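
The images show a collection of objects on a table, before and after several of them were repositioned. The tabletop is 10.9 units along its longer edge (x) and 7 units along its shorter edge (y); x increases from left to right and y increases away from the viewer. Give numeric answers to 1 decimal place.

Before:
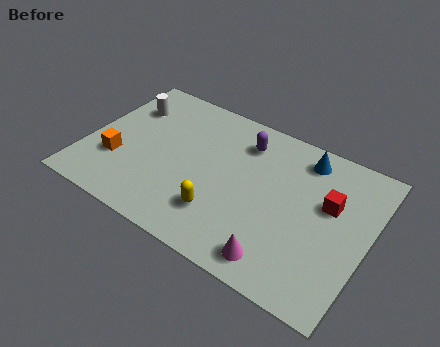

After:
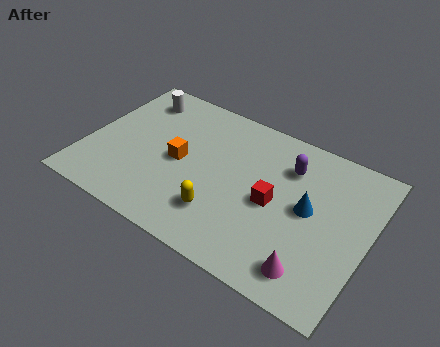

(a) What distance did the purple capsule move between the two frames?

1.8

The purple capsule moved from about (5.8, 5.5) to (7.6, 5.2), a distance of √(1.8² + 0.3²) ≈ 1.8.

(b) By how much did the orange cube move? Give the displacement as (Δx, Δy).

(2.3, 1.1)

From the two frames, the orange cube sits at roughly (1.3, 2.3) before and (3.6, 3.4) after.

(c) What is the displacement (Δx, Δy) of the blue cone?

(0.5, -2.2)

The blue cone was at about (8.1, 5.9) and moved to about (8.6, 3.7).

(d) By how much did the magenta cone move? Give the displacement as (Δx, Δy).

(1.2, 0.2)

The magenta cone started near (7.9, 1.0) and ended near (9.1, 1.2).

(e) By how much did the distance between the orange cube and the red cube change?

-4.5

The distance was about 8.2 in the first image and 3.7 in the second, so they moved 4.5 units closer together.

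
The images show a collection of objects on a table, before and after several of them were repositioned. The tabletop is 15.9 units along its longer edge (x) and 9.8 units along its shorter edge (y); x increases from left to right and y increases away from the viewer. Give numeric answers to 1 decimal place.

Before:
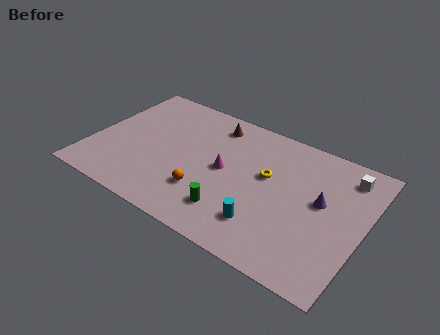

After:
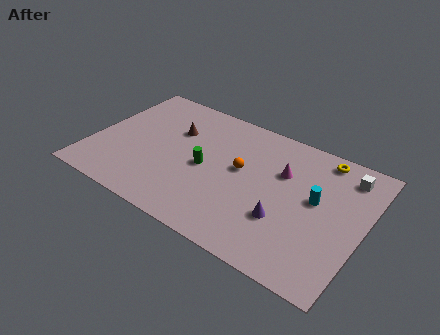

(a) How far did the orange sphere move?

3.2

The orange sphere was near (7.0, 2.8) before and (8.7, 5.5) after, so it travelled √(1.7² + 2.7²) ≈ 3.2 units.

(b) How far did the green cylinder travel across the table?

3.1

The green cylinder was near (8.7, 2.2) before and (6.7, 4.6) after, so it travelled √(2.0² + 2.4²) ≈ 3.1 units.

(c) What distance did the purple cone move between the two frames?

2.9

The purple cone moved from about (13.4, 5.5) to (11.6, 3.2), a distance of √(1.8² + 2.3²) ≈ 2.9.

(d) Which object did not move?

the white cube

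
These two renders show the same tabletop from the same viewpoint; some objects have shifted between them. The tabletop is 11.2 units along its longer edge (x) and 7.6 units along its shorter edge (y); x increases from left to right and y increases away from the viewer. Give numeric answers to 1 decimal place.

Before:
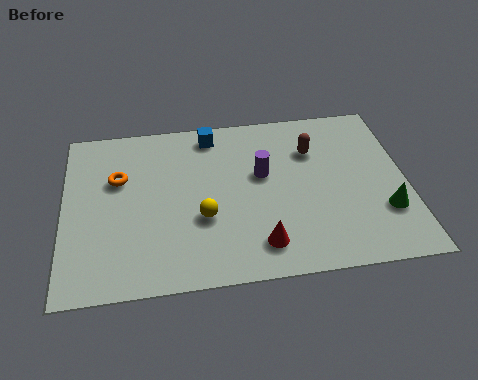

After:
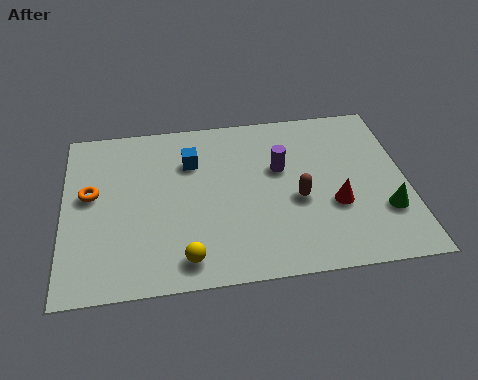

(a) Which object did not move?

the green cone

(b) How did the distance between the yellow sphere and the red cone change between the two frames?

+2.9

The distance was about 2.3 in the first image and 5.2 in the second, so they moved 2.9 units further apart.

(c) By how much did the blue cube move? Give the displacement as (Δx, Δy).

(-0.7, -1.2)

The blue cube started near (4.9, 6.6) and ended near (4.2, 5.4).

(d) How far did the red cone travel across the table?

2.9

From (6.3, 1.4) to (8.8, 2.8), the red cone covered √(2.5² + 1.4²) ≈ 2.9 units.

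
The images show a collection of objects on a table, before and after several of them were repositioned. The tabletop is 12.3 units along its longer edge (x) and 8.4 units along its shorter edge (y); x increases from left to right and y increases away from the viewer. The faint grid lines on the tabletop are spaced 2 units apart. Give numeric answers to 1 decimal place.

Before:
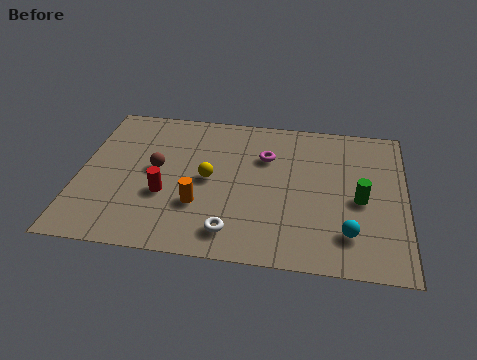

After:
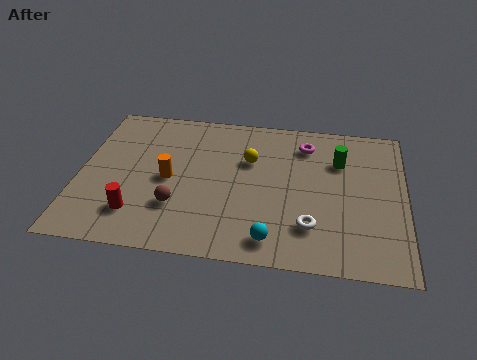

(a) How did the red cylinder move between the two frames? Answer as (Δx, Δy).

(-1.0, -1.2)

The red cylinder started near (3.3, 3.1) and ended near (2.3, 1.9).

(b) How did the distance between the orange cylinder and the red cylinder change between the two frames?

+1.0

They were about 1.4 units apart before and 2.4 after — 1.0 units further apart.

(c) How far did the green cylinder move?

2.2

From (10.6, 3.8) to (9.8, 5.9), the green cylinder covered √(0.8² + 2.1²) ≈ 2.2 units.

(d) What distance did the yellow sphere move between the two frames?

2.0

The yellow sphere moved from about (4.9, 4.2) to (6.4, 5.5), a distance of √(1.5² + 1.3²) ≈ 2.0.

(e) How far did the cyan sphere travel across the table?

2.9

The cyan sphere moved from about (10.2, 1.9) to (7.4, 1.2), a distance of √(2.8² + 0.7²) ≈ 2.9.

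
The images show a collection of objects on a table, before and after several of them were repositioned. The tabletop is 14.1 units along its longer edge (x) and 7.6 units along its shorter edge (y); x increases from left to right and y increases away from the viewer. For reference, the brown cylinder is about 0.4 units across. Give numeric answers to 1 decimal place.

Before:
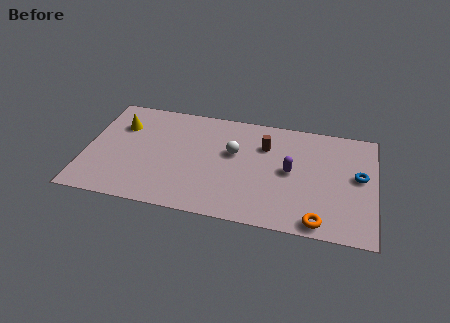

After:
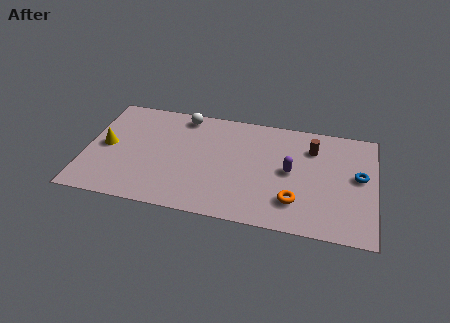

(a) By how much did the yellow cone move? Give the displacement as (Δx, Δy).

(-0.6, -1.6)

The yellow cone was at about (1.6, 5.4) and moved to about (1.0, 3.8).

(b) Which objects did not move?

the blue torus and the purple capsule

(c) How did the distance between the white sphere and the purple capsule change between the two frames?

+3.2

The distance was about 2.9 in the first image and 6.1 in the second, so they moved 3.2 units further apart.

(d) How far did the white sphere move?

3.3

From (7.2, 4.6) to (4.6, 6.7), the white sphere covered √(2.6² + 2.1²) ≈ 3.3 units.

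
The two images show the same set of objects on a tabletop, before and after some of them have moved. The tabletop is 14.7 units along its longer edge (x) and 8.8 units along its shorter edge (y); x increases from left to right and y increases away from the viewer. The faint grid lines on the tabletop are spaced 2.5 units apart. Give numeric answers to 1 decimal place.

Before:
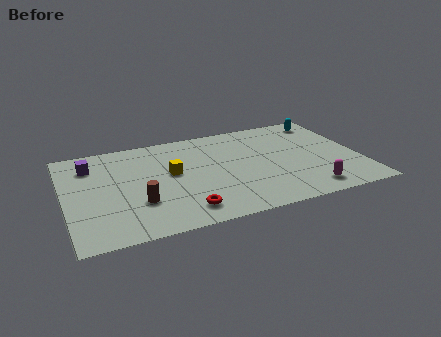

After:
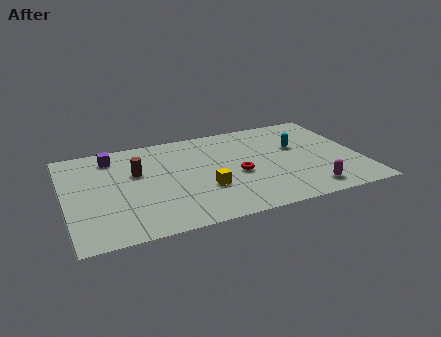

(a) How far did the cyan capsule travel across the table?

2.7

The cyan capsule moved from about (13.4, 7.5) to (11.7, 5.4), a distance of √(1.7² + 2.1²) ≈ 2.7.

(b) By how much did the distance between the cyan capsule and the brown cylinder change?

-2.9

The distance was about 11.0 in the first image and 8.1 in the second, so they moved 2.9 units closer together.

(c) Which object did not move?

the magenta capsule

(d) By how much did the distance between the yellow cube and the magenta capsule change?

-2.1

The distance was about 7.4 in the first image and 5.3 in the second, so they moved 2.1 units closer together.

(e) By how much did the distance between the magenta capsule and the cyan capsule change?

-2.3

Before: roughly 6.4 units apart; after: 4.1. That's 2.3 units closer together.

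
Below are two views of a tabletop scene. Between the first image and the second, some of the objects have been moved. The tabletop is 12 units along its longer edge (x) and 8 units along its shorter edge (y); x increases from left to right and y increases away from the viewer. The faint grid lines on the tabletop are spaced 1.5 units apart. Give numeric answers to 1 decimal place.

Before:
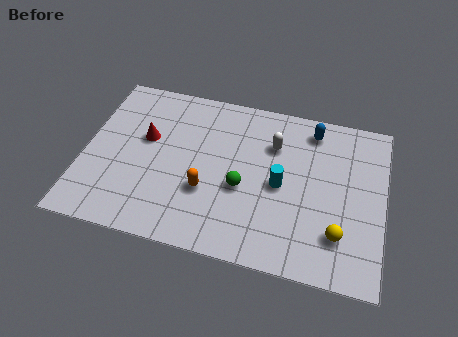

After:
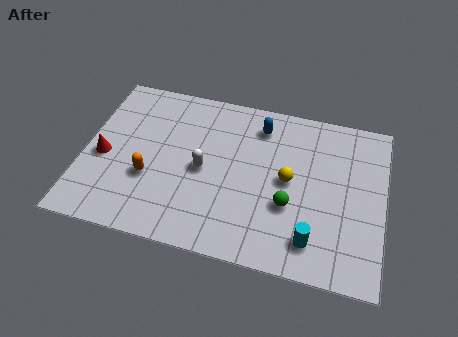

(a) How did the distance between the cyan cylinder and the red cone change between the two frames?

+3.1

Before: roughly 5.6 units apart; after: 8.7. That's 3.1 units further apart.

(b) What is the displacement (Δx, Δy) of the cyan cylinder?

(1.4, -2.3)

The cyan cylinder was at about (7.9, 3.8) and moved to about (9.3, 1.5).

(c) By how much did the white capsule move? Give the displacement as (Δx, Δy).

(-2.7, -1.9)

The white capsule started near (7.5, 5.7) and ended near (4.8, 3.8).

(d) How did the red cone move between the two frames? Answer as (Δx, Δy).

(-1.6, -1.3)

From the two frames, the red cone sits at roughly (2.4, 4.8) before and (0.8, 3.5) after.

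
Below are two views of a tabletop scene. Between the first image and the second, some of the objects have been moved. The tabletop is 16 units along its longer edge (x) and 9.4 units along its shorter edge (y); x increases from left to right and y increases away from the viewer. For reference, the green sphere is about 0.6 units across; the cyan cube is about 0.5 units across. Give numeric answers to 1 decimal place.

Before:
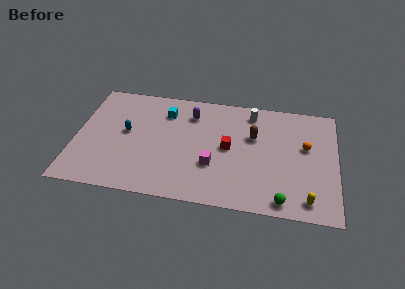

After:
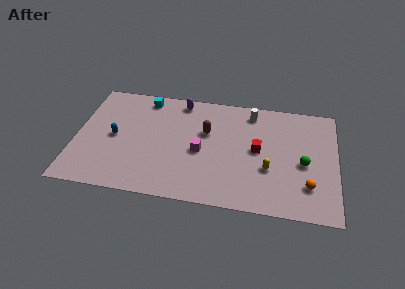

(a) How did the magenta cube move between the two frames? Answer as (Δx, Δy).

(-0.8, 1.0)

The magenta cube was at about (8.5, 3.2) and moved to about (7.7, 4.2).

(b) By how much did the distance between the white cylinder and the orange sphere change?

+2.5

Before: roughly 4.2 units apart; after: 6.7. That's 2.5 units further apart.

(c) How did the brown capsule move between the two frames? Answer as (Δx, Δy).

(-2.9, -0.1)

The brown capsule started near (10.9, 6.0) and ended near (8.0, 5.9).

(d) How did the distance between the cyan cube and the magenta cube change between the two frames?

+0.3

They were about 5.1 units apart before and 5.4 after — 0.3 units further apart.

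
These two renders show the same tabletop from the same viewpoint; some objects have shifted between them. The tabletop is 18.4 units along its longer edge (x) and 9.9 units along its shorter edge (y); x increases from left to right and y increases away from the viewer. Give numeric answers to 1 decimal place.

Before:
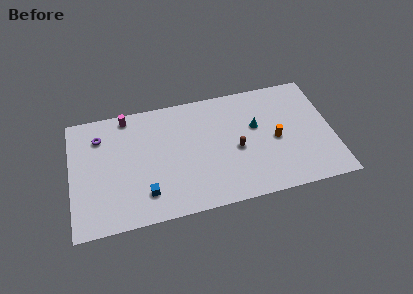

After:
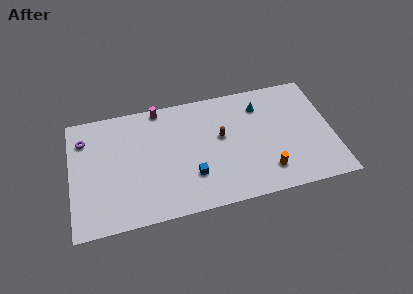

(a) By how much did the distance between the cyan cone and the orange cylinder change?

+3.7

The distance was about 1.9 in the first image and 5.6 in the second, so they moved 3.7 units further apart.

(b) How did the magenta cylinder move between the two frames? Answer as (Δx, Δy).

(2.3, 0.2)

The magenta cylinder was at about (4.1, 8.9) and moved to about (6.4, 9.1).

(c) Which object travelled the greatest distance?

the blue cube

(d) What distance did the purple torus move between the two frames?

1.1

From (2.1, 7.6) to (1.0, 7.6), the purple torus covered √(1.1² + 0.0²) ≈ 1.1 units.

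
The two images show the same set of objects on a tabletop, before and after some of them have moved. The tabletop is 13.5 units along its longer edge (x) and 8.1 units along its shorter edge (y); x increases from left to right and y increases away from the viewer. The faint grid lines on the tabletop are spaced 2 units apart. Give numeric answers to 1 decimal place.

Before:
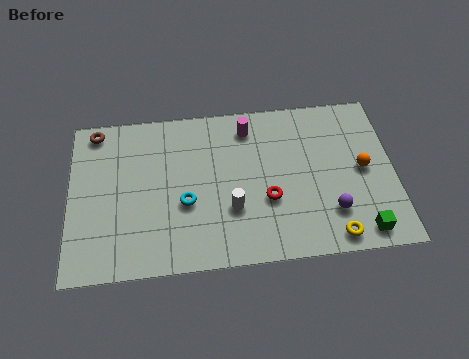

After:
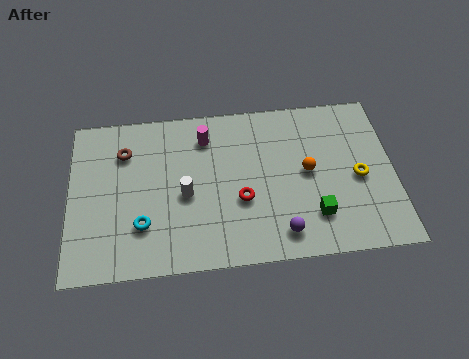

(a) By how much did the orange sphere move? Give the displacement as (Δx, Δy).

(-2.3, 0.1)

The orange sphere was at about (12.2, 4.1) and moved to about (9.9, 4.2).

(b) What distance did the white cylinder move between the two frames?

2.1

The white cylinder was near (6.7, 2.7) before and (4.8, 3.6) after, so it travelled √(1.9² + 0.9²) ≈ 2.1 units.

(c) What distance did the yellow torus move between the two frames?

3.0

From (10.8, 0.9) to (12.0, 3.7), the yellow torus covered √(1.2² + 2.8²) ≈ 3.0 units.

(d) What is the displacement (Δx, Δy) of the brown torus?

(1.2, -1.2)

From the two frames, the brown torus sits at roughly (1.1, 7.2) before and (2.3, 6.0) after.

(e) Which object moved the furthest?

the yellow torus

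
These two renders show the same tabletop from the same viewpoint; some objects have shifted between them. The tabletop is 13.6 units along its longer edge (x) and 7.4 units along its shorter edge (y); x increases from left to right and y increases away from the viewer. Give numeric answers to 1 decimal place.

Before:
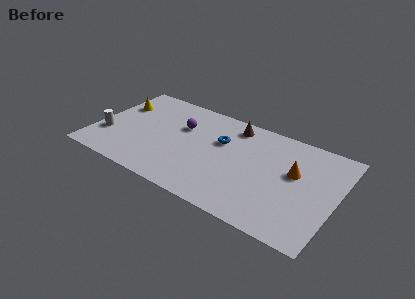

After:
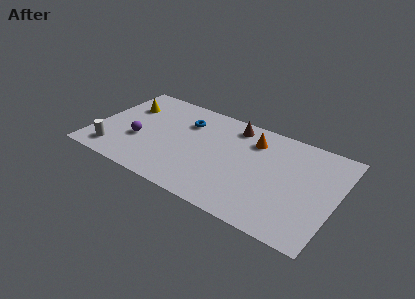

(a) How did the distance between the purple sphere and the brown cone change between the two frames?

+2.9

They were about 3.1 units apart before and 6.0 after — 2.9 units further apart.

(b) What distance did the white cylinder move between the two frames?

1.3

The white cylinder moved from about (0.8, 2.4) to (1.4, 1.3), a distance of √(0.6² + 1.1²) ≈ 1.3.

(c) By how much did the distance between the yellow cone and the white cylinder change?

+1.2

Before: roughly 2.7 units apart; after: 3.9. That's 1.2 units further apart.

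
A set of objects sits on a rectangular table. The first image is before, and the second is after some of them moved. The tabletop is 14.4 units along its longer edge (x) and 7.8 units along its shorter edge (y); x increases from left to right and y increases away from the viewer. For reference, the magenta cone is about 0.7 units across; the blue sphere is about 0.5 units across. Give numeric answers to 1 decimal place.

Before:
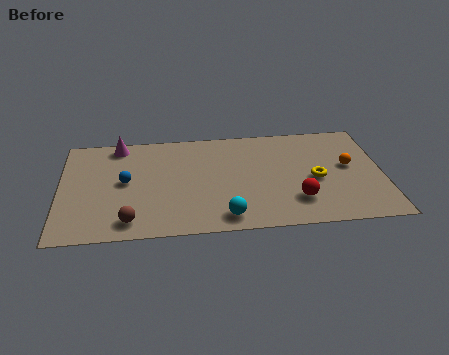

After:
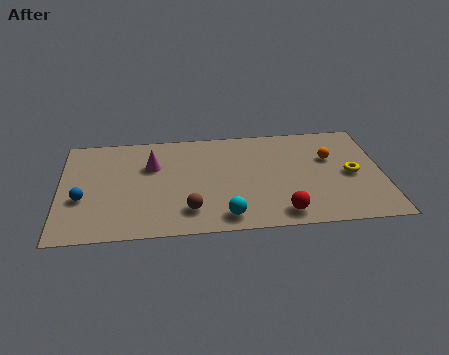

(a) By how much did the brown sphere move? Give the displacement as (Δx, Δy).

(2.6, 0.5)

The brown sphere started near (3.1, 1.2) and ended near (5.7, 1.7).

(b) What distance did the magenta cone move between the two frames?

2.3

The magenta cone moved from about (2.6, 6.9) to (4.1, 5.2), a distance of √(1.5² + 1.7²) ≈ 2.3.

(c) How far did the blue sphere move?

2.2

The blue sphere moved from about (2.9, 4.1) to (1.0, 3.0), a distance of √(1.9² + 1.1²) ≈ 2.2.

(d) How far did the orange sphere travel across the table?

1.1

From (12.9, 4.3) to (12.1, 5.0), the orange sphere covered √(0.8² + 0.7²) ≈ 1.1 units.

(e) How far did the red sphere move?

1.1

The red sphere was near (10.5, 2.0) before and (9.8, 1.1) after, so it travelled √(0.7² + 0.9²) ≈ 1.1 units.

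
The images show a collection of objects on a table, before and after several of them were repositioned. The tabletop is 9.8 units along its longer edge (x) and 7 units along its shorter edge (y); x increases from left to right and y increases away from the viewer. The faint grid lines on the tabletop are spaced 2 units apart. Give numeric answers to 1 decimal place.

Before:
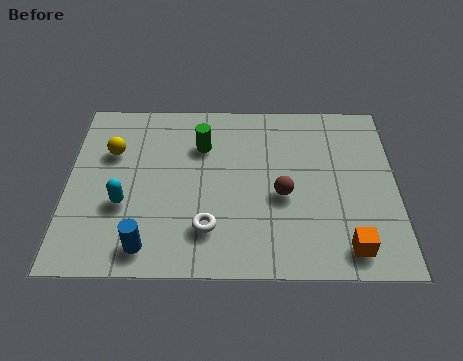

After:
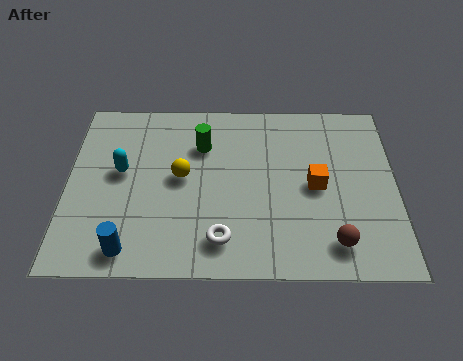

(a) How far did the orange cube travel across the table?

2.6

From (8.3, 1.0) to (7.4, 3.4), the orange cube covered √(0.9² + 2.4²) ≈ 2.6 units.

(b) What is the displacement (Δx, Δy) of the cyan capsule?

(-0.1, 1.3)

The cyan capsule was at about (1.7, 2.6) and moved to about (1.6, 3.9).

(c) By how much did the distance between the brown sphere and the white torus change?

+0.7

They were about 2.6 units apart before and 3.3 after — 0.7 units further apart.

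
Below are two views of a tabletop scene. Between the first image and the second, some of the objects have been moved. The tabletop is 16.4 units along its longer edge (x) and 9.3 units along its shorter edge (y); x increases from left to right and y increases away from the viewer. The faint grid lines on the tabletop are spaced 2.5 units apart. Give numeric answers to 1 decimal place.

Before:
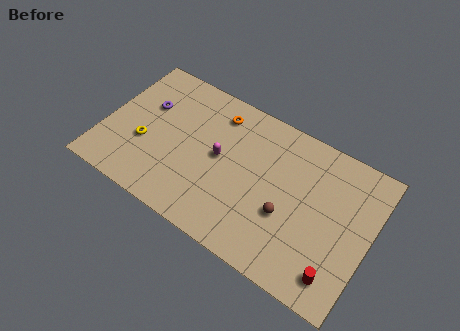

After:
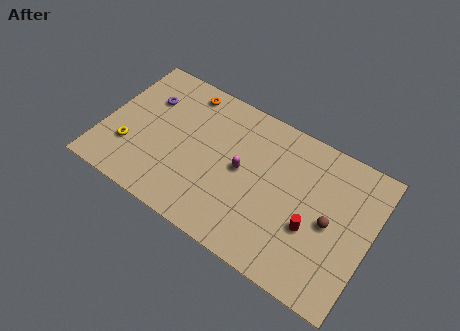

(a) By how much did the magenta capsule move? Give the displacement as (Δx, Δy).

(1.4, -0.1)

The magenta capsule started near (7.1, 4.9) and ended near (8.5, 4.8).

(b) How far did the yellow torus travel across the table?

1.1

The yellow torus was near (2.6, 3.5) before and (1.8, 2.8) after, so it travelled √(0.8² + 0.7²) ≈ 1.1 units.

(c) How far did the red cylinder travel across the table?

2.7

The red cylinder moved from about (14.9, 1.6) to (13.0, 3.5), a distance of √(1.9² + 1.9²) ≈ 2.7.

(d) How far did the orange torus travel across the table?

2.2

The orange torus was near (6.5, 7.6) before and (4.4, 8.1) after, so it travelled √(2.1² + 0.5²) ≈ 2.2 units.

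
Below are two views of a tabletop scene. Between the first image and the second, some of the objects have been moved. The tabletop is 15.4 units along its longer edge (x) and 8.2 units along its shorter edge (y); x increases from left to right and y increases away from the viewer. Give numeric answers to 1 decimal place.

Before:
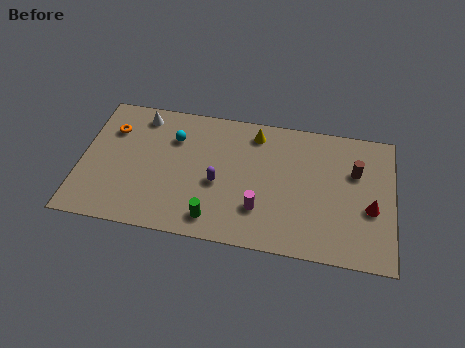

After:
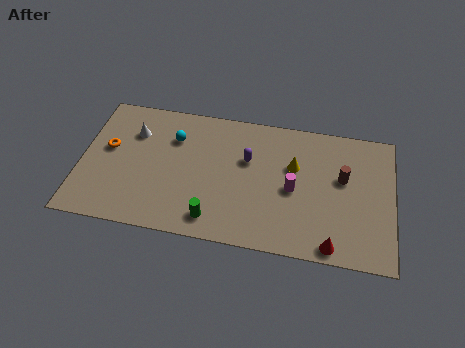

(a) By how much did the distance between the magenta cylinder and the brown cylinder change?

-2.9

They were about 5.5 units apart before and 2.6 after — 2.9 units closer together.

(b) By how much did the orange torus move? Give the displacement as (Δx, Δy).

(-0.1, -1.2)

The orange torus started near (1.4, 5.9) and ended near (1.3, 4.7).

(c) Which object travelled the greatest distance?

the red cone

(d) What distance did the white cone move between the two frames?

1.1

The white cone was near (2.8, 7.0) before and (2.5, 5.9) after, so it travelled √(0.3² + 1.1²) ≈ 1.1 units.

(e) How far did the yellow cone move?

2.6

The yellow cone was near (8.5, 6.9) before and (10.5, 5.2) after, so it travelled √(2.0² + 1.7²) ≈ 2.6 units.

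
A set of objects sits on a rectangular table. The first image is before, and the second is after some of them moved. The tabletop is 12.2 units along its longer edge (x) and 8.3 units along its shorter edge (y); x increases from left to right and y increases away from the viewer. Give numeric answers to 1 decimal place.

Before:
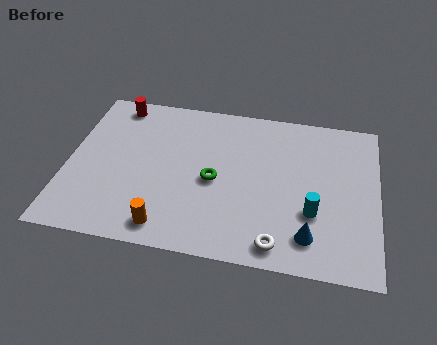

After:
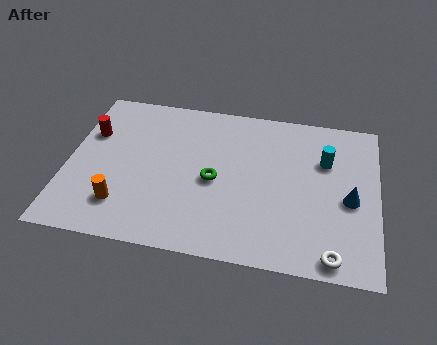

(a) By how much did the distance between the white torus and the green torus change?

+1.8

They were about 3.8 units apart before and 5.6 after — 1.8 units further apart.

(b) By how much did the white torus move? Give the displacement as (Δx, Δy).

(2.1, -0.2)

From the two frames, the white torus sits at roughly (8.4, 1.0) before and (10.5, 0.8) after.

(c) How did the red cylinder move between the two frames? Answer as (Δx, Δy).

(-0.9, -1.8)

The red cylinder started near (1.7, 7.3) and ended near (0.8, 5.5).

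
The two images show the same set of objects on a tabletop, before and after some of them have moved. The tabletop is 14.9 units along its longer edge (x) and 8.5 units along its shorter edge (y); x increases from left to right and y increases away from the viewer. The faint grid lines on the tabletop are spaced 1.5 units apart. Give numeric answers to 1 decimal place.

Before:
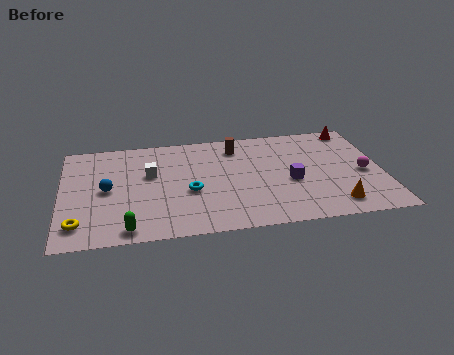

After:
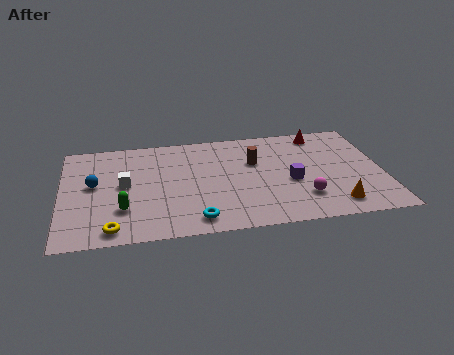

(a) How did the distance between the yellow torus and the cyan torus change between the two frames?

-1.6

The distance was about 5.4 in the first image and 3.8 in the second, so they moved 1.6 units closer together.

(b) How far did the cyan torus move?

2.3

From (5.9, 3.5) to (6.1, 1.2), the cyan torus covered √(0.2² + 2.3²) ≈ 2.3 units.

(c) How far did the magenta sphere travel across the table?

3.3

The magenta sphere moved from about (14.0, 3.8) to (11.1, 2.2), a distance of √(2.9² + 1.6²) ≈ 3.3.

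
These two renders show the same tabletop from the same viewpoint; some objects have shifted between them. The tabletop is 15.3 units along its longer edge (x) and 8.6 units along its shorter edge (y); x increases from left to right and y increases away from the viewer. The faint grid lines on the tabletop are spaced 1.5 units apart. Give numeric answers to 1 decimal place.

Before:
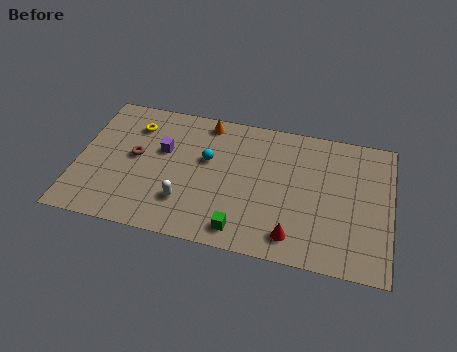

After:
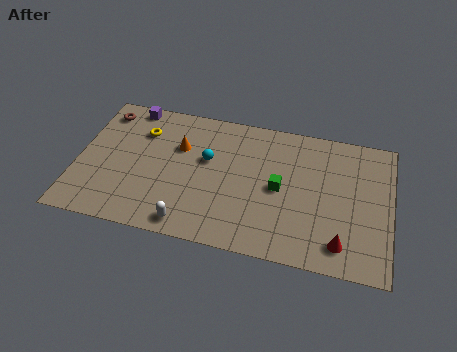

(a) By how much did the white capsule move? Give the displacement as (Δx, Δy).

(0.3, -1.3)

The white capsule was at about (5.4, 2.3) and moved to about (5.7, 1.0).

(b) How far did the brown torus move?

3.2

The brown torus moved from about (2.8, 4.6) to (1.0, 7.2), a distance of √(1.8² + 2.6²) ≈ 3.2.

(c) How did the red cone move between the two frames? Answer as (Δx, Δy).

(2.3, 0.1)

The red cone started near (10.7, 1.4) and ended near (13.0, 1.5).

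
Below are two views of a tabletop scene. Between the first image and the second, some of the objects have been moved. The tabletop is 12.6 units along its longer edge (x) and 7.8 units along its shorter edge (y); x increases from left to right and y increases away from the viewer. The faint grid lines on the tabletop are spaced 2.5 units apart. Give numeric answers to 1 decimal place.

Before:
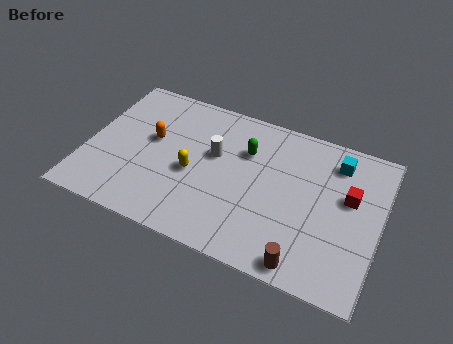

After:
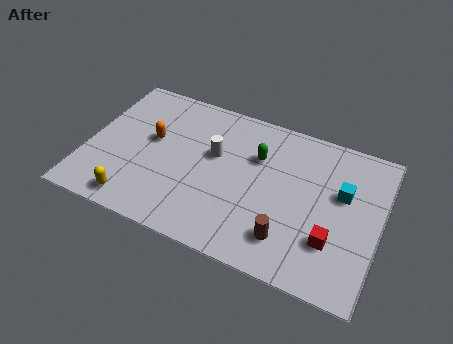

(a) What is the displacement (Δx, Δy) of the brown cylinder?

(-0.8, 0.9)

From the two frames, the brown cylinder sits at roughly (9.7, 0.8) before and (8.9, 1.7) after.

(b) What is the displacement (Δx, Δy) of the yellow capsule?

(-2.2, -2.4)

From the two frames, the yellow capsule sits at roughly (4.6, 3.4) before and (2.4, 1.0) after.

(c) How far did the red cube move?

2.5

The red cube was near (11.2, 4.7) before and (10.7, 2.3) after, so it travelled √(0.5² + 2.4²) ≈ 2.5 units.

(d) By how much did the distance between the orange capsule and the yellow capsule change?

+1.3

Before: roughly 2.2 units apart; after: 3.5. That's 1.3 units further apart.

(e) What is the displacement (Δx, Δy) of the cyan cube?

(0.4, -1.5)

The cyan cube started near (10.5, 6.3) and ended near (10.9, 4.8).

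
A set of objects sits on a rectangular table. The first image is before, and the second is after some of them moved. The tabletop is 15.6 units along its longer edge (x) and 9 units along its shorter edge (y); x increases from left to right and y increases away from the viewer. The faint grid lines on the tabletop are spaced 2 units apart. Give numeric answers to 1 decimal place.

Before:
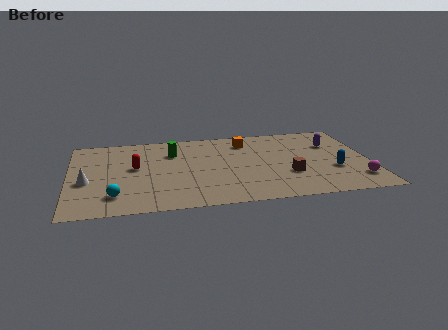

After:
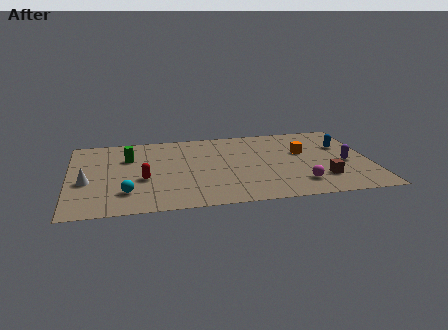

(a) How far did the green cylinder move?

2.3

From (5.4, 6.5) to (3.1, 6.2), the green cylinder covered √(2.3² + 0.3²) ≈ 2.3 units.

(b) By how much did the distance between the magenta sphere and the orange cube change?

-4.0

The distance was about 7.6 in the first image and 3.6 in the second, so they moved 4.0 units closer together.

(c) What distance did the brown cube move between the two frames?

1.8

From (11.3, 3.0) to (13.0, 2.3), the brown cube covered √(1.7² + 0.7²) ≈ 1.8 units.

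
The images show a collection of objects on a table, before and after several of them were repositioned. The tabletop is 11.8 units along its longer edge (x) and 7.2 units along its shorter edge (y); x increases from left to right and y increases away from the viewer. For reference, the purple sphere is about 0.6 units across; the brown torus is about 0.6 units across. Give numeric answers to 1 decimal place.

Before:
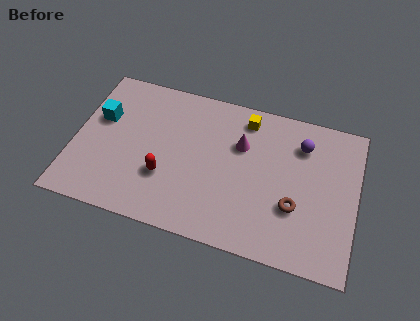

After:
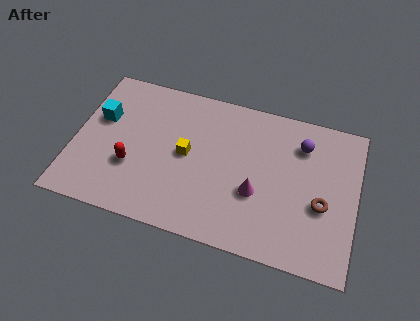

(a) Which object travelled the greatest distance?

the yellow cube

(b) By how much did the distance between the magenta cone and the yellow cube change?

+1.9

They were about 1.3 units apart before and 3.2 after — 1.9 units further apart.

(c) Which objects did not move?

the cyan cube and the purple sphere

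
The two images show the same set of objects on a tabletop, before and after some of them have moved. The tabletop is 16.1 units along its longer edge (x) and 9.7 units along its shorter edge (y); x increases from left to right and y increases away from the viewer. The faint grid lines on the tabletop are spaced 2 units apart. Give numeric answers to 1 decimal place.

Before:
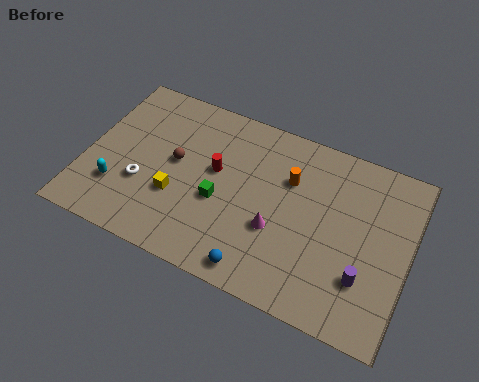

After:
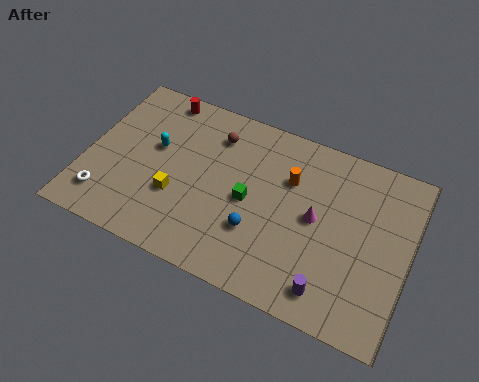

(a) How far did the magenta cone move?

2.3

The magenta cone was near (9.7, 3.6) before and (11.5, 5.0) after, so it travelled √(1.8² + 1.4²) ≈ 2.3 units.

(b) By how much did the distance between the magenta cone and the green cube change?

+0.4

Before: roughly 2.9 units apart; after: 3.3. That's 0.4 units further apart.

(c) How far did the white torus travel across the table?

2.3

The white torus moved from about (3.0, 3.4) to (1.3, 1.9), a distance of √(1.7² + 1.5²) ≈ 2.3.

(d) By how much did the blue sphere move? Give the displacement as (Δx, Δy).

(-0.3, 2.0)

From the two frames, the blue sphere sits at roughly (9.1, 1.1) before and (8.8, 3.1) after.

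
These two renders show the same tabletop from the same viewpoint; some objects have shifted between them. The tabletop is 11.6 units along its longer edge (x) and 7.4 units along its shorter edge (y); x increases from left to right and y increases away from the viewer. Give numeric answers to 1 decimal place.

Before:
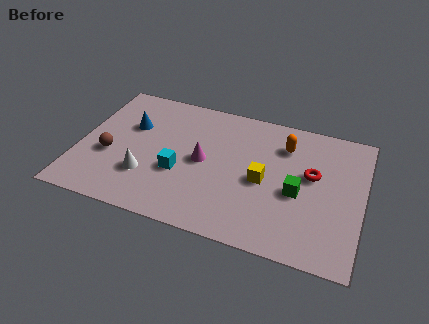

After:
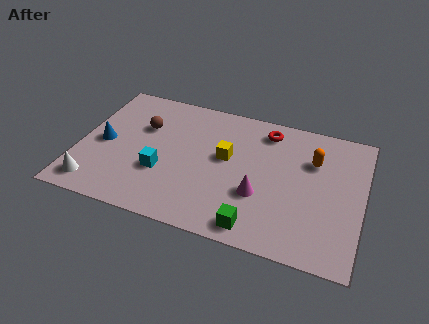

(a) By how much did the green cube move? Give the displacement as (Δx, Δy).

(-1.5, -2.3)

The green cube was at about (9.0, 3.2) and moved to about (7.5, 0.9).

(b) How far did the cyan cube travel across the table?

0.7

From (4.2, 2.8) to (3.5, 2.6), the cyan cube covered √(0.7² + 0.2²) ≈ 0.7 units.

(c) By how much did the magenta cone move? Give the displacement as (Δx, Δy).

(2.4, -1.1)

The magenta cone was at about (5.1, 3.7) and moved to about (7.5, 2.6).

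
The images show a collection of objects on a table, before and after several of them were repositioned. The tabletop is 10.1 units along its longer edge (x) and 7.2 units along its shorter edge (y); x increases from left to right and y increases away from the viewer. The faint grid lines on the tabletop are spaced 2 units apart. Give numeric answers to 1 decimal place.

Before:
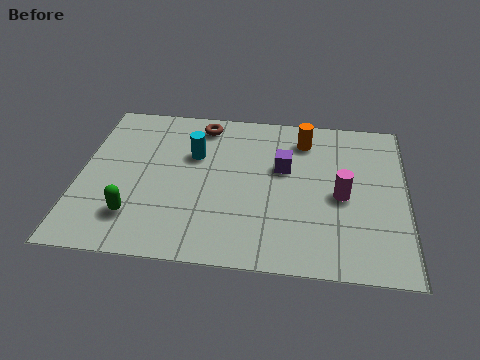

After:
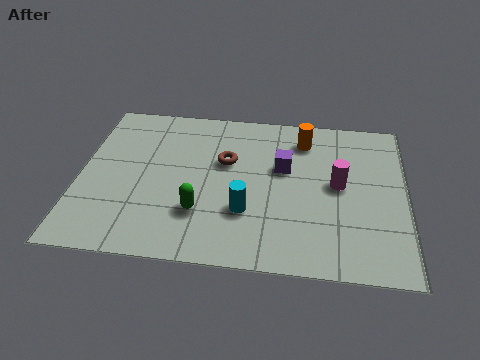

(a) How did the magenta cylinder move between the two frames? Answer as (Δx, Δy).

(-0.1, 0.5)

The magenta cylinder started near (8.1, 3.3) and ended near (8.0, 3.8).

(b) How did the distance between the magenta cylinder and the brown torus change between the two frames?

-1.7

They were about 5.3 units apart before and 3.6 after — 1.7 units closer together.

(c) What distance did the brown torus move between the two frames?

1.9

From (3.7, 6.2) to (4.5, 4.5), the brown torus covered √(0.8² + 1.7²) ≈ 1.9 units.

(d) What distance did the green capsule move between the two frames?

2.0

The green capsule moved from about (1.8, 1.7) to (3.8, 2.1), a distance of √(2.0² + 0.4²) ≈ 2.0.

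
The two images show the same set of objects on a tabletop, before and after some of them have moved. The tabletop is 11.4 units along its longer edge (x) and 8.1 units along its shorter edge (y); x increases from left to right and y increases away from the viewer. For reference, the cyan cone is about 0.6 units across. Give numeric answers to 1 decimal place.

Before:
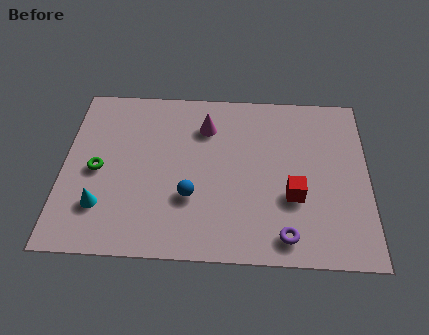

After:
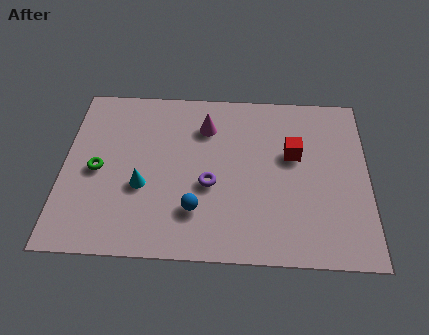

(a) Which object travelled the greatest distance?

the purple torus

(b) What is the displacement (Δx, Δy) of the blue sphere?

(0.2, -0.6)

The blue sphere was at about (4.8, 2.7) and moved to about (5.0, 2.1).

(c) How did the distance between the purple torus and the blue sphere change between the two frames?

-2.5

They were about 3.8 units apart before and 1.3 after — 2.5 units closer together.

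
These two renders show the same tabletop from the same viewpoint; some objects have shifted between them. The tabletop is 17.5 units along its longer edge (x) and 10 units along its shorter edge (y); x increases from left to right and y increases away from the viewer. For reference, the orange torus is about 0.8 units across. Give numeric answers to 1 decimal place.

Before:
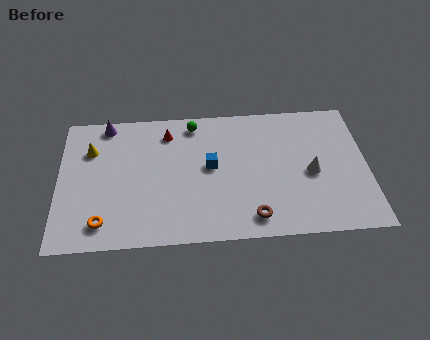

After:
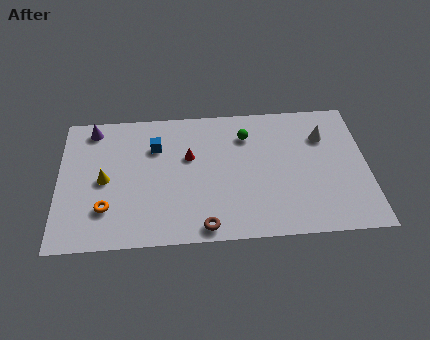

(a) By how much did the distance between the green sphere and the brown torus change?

-0.8

Before: roughly 7.9 units apart; after: 7.1. That's 0.8 units closer together.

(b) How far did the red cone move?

2.2

The red cone was near (6.2, 8.1) before and (7.4, 6.2) after, so it travelled √(1.2² + 1.9²) ≈ 2.2 units.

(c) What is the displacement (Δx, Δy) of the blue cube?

(-3.1, 1.7)

The blue cube was at about (8.6, 5.4) and moved to about (5.5, 7.1).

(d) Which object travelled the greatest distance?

the blue cube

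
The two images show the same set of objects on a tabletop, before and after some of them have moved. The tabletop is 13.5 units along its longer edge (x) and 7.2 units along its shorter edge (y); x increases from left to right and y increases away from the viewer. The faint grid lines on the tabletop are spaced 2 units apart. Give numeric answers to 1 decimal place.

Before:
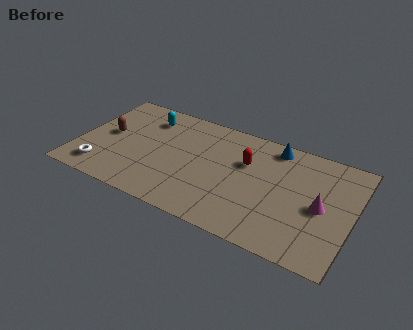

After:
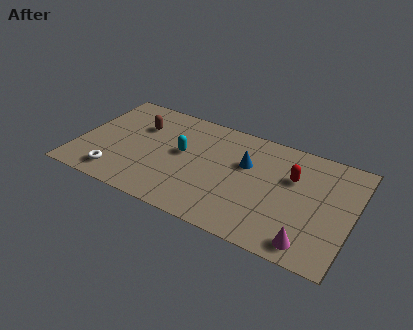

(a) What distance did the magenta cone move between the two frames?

2.4

From (12.0, 3.4) to (11.7, 1.0), the magenta cone covered √(0.3² + 2.4²) ≈ 2.4 units.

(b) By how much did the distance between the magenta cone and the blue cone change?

+1.1

They were about 3.9 units apart before and 5.0 after — 1.1 units further apart.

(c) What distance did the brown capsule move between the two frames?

1.8

The brown capsule was near (1.4, 3.8) before and (2.8, 5.0) after, so it travelled √(1.4² + 1.2²) ≈ 1.8 units.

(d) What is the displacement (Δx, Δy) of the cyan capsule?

(2.0, -1.7)

The cyan capsule was at about (3.1, 5.7) and moved to about (5.1, 4.0).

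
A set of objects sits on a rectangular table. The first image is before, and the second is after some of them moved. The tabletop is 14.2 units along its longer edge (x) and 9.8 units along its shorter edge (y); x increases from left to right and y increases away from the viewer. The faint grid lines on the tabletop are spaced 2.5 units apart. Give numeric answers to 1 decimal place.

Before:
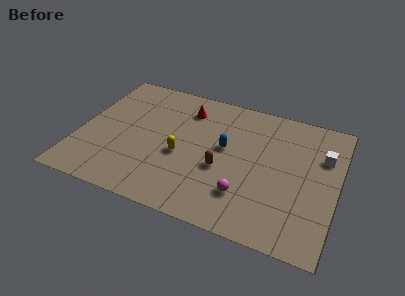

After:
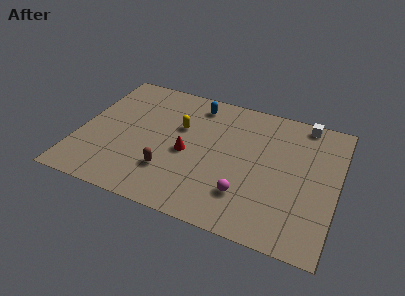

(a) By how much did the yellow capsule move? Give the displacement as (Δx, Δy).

(-0.3, 2.1)

From the two frames, the yellow capsule sits at roughly (5.7, 4.1) before and (5.4, 6.2) after.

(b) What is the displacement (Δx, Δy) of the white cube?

(-1.2, 2.2)

The white cube was at about (13.3, 6.7) and moved to about (12.1, 8.9).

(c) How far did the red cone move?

3.3

The red cone moved from about (5.6, 7.7) to (6.0, 4.4), a distance of √(0.4² + 3.3²) ≈ 3.3.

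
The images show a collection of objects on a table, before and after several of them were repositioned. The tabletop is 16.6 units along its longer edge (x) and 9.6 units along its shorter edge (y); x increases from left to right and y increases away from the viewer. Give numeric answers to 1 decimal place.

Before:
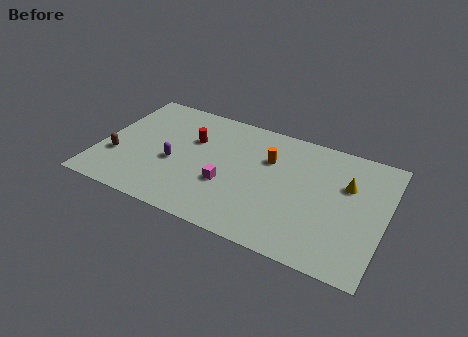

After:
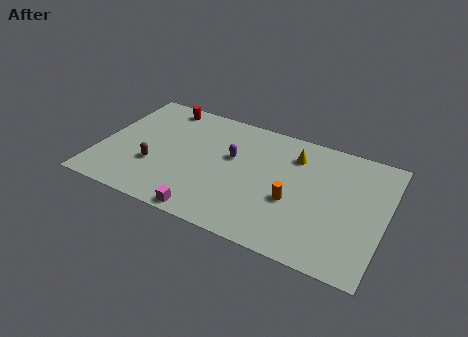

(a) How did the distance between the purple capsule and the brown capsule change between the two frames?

+1.6

The distance was about 3.4 in the first image and 5.0 in the second, so they moved 1.6 units further apart.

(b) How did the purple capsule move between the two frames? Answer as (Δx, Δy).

(3.2, 1.8)

From the two frames, the purple capsule sits at roughly (4.4, 4.0) before and (7.6, 5.8) after.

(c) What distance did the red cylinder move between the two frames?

3.0

The red cylinder was near (5.2, 6.3) before and (3.1, 8.5) after, so it travelled √(2.1² + 2.2²) ≈ 3.0 units.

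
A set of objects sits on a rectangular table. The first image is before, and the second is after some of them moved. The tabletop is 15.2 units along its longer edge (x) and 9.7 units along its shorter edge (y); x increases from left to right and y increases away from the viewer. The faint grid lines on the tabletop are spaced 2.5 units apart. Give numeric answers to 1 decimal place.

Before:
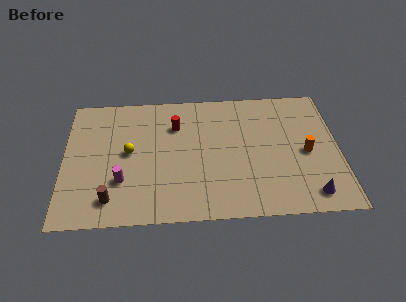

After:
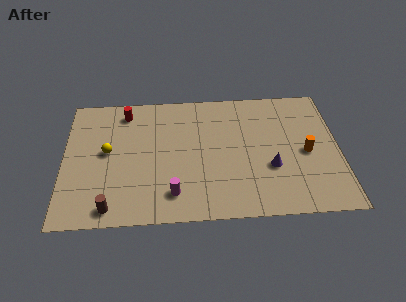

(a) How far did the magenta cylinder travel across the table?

3.0

From (3.2, 3.0) to (6.0, 1.9), the magenta cylinder covered √(2.8² + 1.1²) ≈ 3.0 units.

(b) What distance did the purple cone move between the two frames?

3.0

The purple cone was near (13.5, 1.4) before and (11.4, 3.5) after, so it travelled √(2.1² + 2.1²) ≈ 3.0 units.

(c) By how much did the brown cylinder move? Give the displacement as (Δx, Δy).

(0.0, -0.6)

From the two frames, the brown cylinder sits at roughly (2.6, 1.7) before and (2.6, 1.1) after.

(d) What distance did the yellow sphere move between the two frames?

1.2

The yellow sphere moved from about (3.6, 5.1) to (2.4, 5.2), a distance of √(1.2² + 0.1²) ≈ 1.2.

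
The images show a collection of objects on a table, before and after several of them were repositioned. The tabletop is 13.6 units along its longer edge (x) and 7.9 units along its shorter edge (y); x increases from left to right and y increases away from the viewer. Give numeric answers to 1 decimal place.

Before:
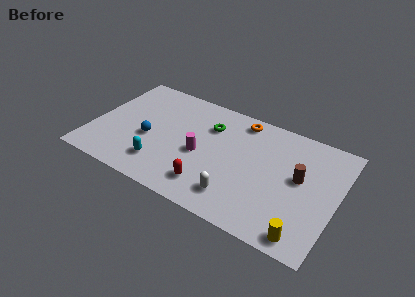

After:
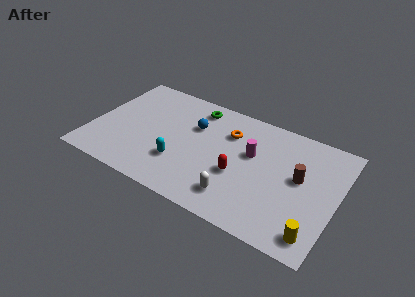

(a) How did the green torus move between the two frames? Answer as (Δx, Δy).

(-0.9, 1.0)

From the two frames, the green torus sits at roughly (6.3, 5.7) before and (5.4, 6.7) after.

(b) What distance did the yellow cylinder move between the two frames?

0.6

The yellow cylinder moved from about (12.2, 0.9) to (12.7, 1.2), a distance of √(0.5² + 0.3²) ≈ 0.6.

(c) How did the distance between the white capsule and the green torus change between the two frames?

+1.3

Before: roughly 4.6 units apart; after: 5.9. That's 1.3 units further apart.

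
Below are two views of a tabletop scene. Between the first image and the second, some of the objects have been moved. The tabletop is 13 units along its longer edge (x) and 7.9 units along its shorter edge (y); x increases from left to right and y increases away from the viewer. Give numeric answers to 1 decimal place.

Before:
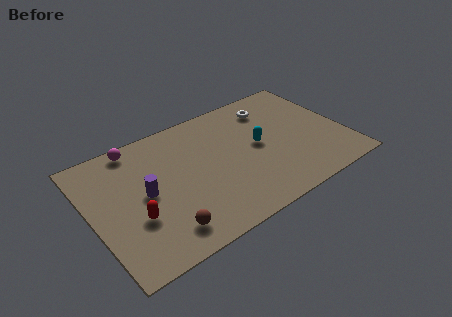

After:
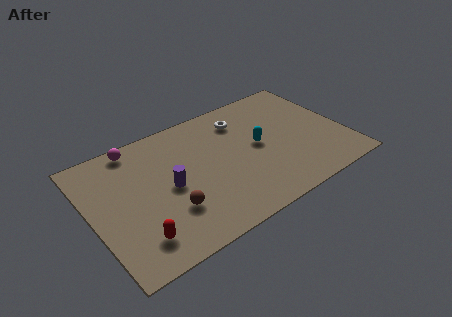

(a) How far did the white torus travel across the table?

1.6

From (9.7, 6.3) to (8.1, 6.2), the white torus covered √(1.6² + 0.1²) ≈ 1.6 units.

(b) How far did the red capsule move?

1.2

From (2.0, 2.8) to (1.9, 1.6), the red capsule covered √(0.1² + 1.2²) ≈ 1.2 units.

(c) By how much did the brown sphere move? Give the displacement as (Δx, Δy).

(0.5, 1.0)

From the two frames, the brown sphere sits at roughly (3.2, 1.4) before and (3.7, 2.4) after.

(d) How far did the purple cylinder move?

1.2

The purple cylinder was near (2.7, 4.0) before and (3.9, 3.8) after, so it travelled √(1.2² + 0.2²) ≈ 1.2 units.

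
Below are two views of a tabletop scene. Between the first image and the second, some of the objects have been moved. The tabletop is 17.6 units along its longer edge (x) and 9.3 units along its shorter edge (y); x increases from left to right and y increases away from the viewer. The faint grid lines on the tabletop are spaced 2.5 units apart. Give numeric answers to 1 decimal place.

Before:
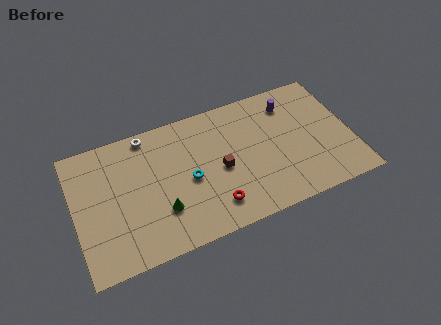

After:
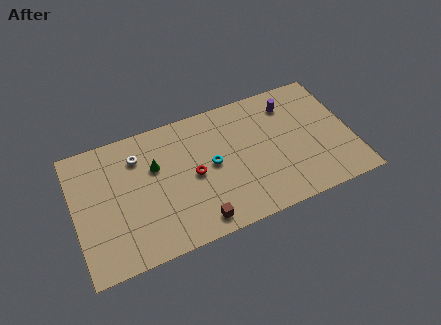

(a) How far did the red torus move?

2.8

From (8.5, 1.9) to (7.5, 4.5), the red torus covered √(1.0² + 2.6²) ≈ 2.8 units.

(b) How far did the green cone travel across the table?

3.2

From (5.3, 2.8) to (5.2, 6.0), the green cone covered √(0.1² + 3.2²) ≈ 3.2 units.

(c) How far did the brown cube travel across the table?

3.6

From (9.2, 4.3) to (7.4, 1.2), the brown cube covered √(1.8² + 3.1²) ≈ 3.6 units.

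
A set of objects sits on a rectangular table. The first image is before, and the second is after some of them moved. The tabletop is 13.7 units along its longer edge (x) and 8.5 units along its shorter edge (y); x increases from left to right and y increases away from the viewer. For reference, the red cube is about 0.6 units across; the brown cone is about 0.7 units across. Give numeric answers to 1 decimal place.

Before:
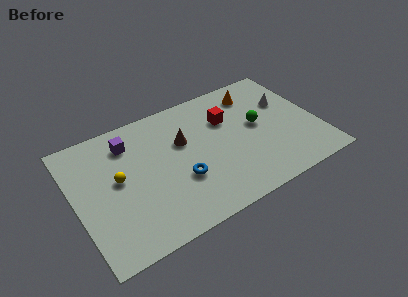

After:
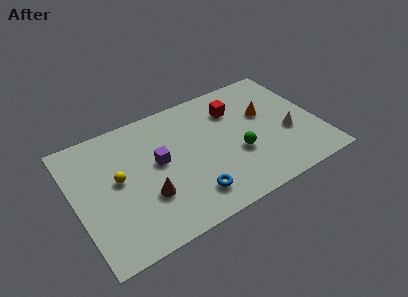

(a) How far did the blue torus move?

1.4

The blue torus was near (5.7, 3.0) before and (6.1, 1.7) after, so it travelled √(0.4² + 1.3²) ≈ 1.4 units.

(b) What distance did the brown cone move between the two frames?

3.5

The brown cone moved from about (6.2, 5.4) to (3.8, 2.8), a distance of √(2.4² + 2.6²) ≈ 3.5.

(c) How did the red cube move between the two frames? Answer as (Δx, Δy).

(0.5, 0.5)

From the two frames, the red cube sits at roughly (8.8, 5.8) before and (9.3, 6.3) after.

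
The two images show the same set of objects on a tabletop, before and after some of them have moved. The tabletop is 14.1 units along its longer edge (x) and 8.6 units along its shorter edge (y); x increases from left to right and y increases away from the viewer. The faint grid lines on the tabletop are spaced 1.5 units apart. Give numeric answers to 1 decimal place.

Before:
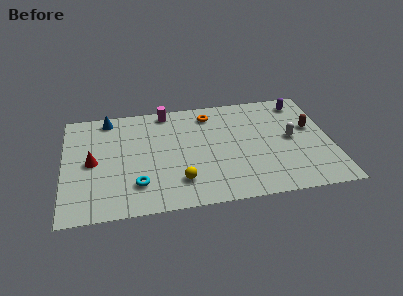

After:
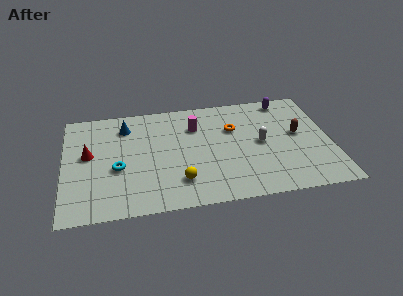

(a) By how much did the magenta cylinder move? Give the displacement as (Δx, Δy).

(1.5, -1.5)

The magenta cylinder was at about (5.5, 7.7) and moved to about (7.0, 6.2).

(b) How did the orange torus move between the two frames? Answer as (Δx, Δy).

(1.2, -1.4)

From the two frames, the orange torus sits at roughly (7.8, 7.1) before and (9.0, 5.7) after.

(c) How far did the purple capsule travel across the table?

0.9

The purple capsule was near (12.7, 7.3) before and (11.9, 7.6) after, so it travelled √(0.8² + 0.3²) ≈ 0.9 units.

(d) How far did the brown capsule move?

0.8

From (13.1, 5.1) to (12.4, 4.7), the brown capsule covered √(0.7² + 0.4²) ≈ 0.8 units.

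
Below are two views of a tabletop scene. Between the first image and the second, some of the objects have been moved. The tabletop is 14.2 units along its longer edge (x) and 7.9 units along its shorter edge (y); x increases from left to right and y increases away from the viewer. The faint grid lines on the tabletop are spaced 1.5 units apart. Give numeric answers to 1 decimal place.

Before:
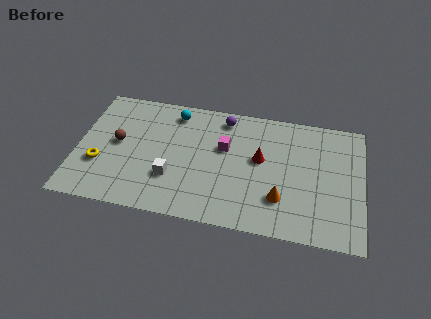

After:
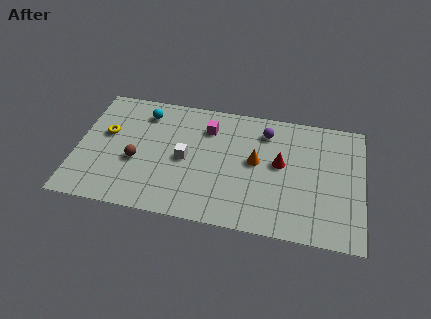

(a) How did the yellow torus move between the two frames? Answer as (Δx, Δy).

(0.2, 2.0)

From the two frames, the yellow torus sits at roughly (1.2, 2.7) before and (1.4, 4.7) after.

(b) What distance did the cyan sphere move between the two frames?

1.5

From (4.7, 6.7) to (3.2, 6.4), the cyan sphere covered √(1.5² + 0.3²) ≈ 1.5 units.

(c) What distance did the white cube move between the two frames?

1.4

The white cube moved from about (4.8, 2.5) to (5.4, 3.8), a distance of √(0.6² + 1.3²) ≈ 1.4.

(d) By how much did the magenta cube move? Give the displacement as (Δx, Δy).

(-0.9, 1.1)

The magenta cube started near (7.3, 4.9) and ended near (6.4, 6.0).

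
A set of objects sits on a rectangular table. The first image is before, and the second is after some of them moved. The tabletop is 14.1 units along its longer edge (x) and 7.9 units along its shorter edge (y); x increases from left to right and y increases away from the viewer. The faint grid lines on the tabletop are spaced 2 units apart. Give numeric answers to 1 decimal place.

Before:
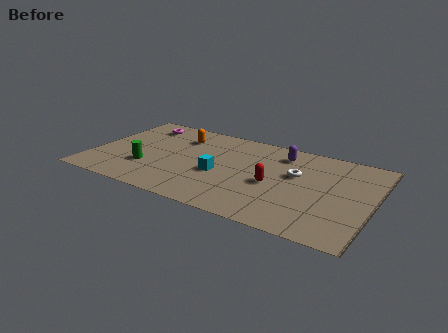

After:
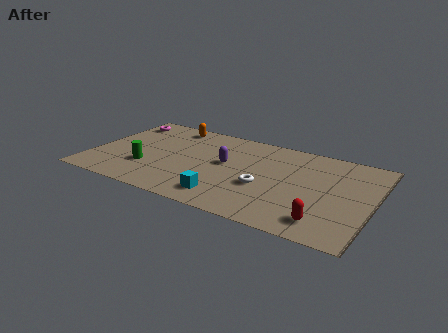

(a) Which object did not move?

the green cylinder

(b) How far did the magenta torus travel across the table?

1.0

The magenta torus moved from about (2.0, 6.5) to (1.0, 6.5), a distance of √(1.0² + 0.0²) ≈ 1.0.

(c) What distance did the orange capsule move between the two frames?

1.1

The orange capsule moved from about (4.1, 6.0) to (3.5, 6.9), a distance of √(0.6² + 0.9²) ≈ 1.1.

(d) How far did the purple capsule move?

3.3

From (9.3, 6.4) to (6.7, 4.4), the purple capsule covered √(2.6² + 2.0²) ≈ 3.3 units.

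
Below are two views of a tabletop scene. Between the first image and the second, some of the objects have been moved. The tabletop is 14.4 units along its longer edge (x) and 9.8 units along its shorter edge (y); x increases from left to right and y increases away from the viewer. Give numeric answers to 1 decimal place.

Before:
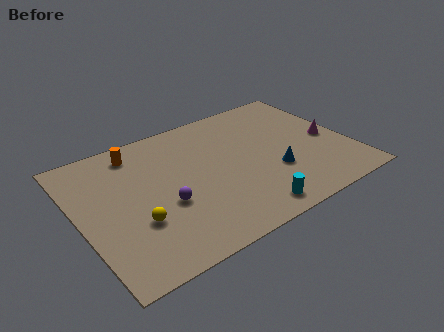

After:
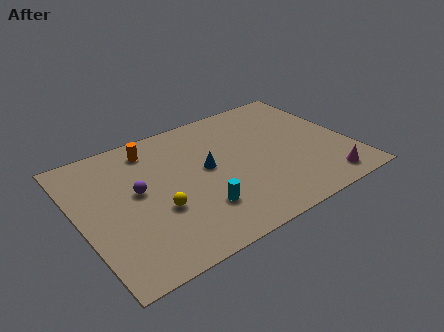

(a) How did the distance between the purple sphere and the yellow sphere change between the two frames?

+0.3

They were about 1.7 units apart before and 2.0 after — 0.3 units further apart.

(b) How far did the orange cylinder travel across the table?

0.8

The orange cylinder moved from about (3.5, 8.3) to (4.3, 8.2), a distance of √(0.8² + 0.1²) ≈ 0.8.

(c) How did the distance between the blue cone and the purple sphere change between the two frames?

-2.1

Before: roughly 5.8 units apart; after: 3.7. That's 2.1 units closer together.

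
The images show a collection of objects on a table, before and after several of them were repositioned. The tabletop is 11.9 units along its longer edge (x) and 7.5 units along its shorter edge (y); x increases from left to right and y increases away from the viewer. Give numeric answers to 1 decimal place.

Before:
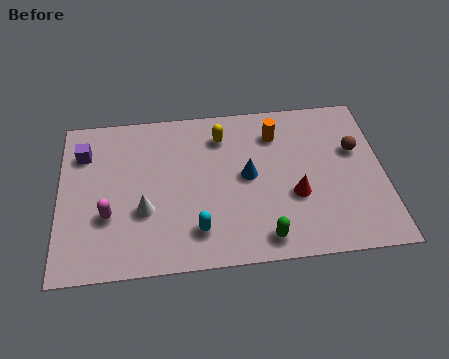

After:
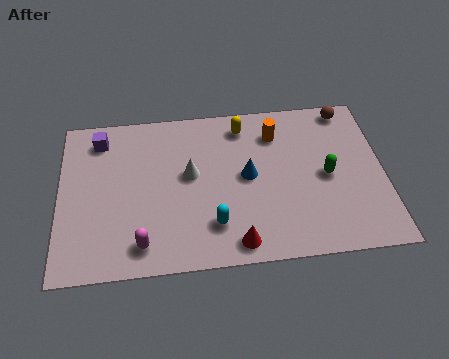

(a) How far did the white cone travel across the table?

2.3

The white cone moved from about (3.1, 2.7) to (4.8, 4.2), a distance of √(1.7² + 1.5²) ≈ 2.3.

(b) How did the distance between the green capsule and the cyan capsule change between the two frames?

+2.1

The distance was about 2.5 in the first image and 4.6 in the second, so they moved 2.1 units further apart.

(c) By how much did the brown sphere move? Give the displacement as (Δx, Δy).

(-0.2, 2.0)

From the two frames, the brown sphere sits at roughly (10.9, 4.7) before and (10.7, 6.7) after.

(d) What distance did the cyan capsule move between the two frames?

0.6

The cyan capsule moved from about (5.0, 1.6) to (5.6, 1.8), a distance of √(0.6² + 0.2²) ≈ 0.6.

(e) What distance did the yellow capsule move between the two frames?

0.9

The yellow capsule was near (6.0, 5.9) before and (6.8, 6.3) after, so it travelled √(0.8² + 0.4²) ≈ 0.9 units.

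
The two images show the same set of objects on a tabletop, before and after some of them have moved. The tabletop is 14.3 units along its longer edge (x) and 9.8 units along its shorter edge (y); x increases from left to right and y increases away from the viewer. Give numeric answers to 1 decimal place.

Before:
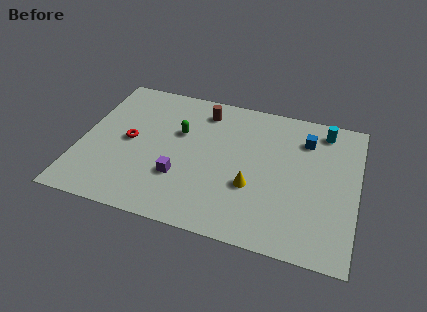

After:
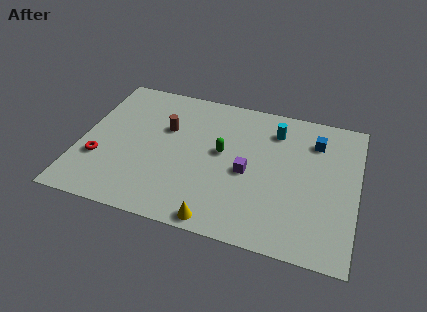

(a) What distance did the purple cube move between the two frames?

3.6

The purple cube was near (5.3, 3.1) before and (8.7, 4.4) after, so it travelled √(3.4² + 1.3²) ≈ 3.6 units.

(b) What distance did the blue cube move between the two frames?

0.5

From (11.5, 7.5) to (12.0, 7.5), the blue cube covered √(0.5² + 0.0²) ≈ 0.5 units.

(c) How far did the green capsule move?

2.4

From (5.0, 6.2) to (7.3, 5.4), the green capsule covered √(2.3² + 0.8²) ≈ 2.4 units.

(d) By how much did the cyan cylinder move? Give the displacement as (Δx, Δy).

(-2.5, -0.7)

The cyan cylinder started near (12.4, 8.4) and ended near (9.9, 7.7).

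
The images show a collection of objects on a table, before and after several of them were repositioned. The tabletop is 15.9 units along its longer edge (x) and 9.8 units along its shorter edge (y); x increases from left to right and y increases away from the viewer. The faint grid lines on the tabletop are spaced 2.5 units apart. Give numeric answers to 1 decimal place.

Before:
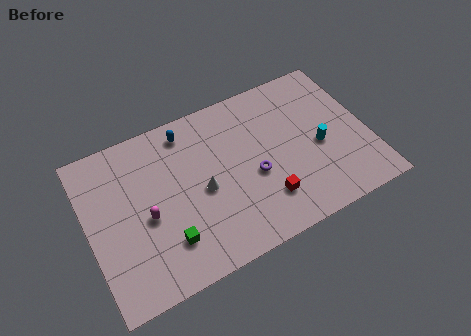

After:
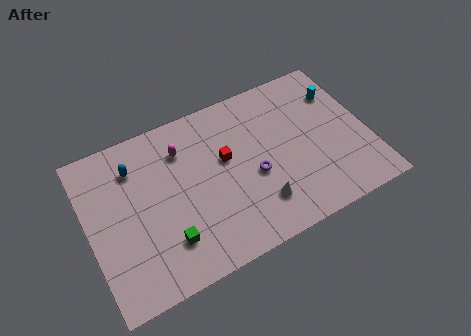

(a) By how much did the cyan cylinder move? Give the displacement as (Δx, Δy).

(1.6, 2.9)

The cyan cylinder was at about (13.1, 4.3) and moved to about (14.7, 7.2).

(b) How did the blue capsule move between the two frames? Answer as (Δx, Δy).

(-3.1, -0.9)

From the two frames, the blue capsule sits at roughly (6.0, 8.4) before and (2.9, 7.5) after.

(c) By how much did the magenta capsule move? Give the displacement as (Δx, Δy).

(2.4, 3.1)

The magenta capsule was at about (3.2, 4.3) and moved to about (5.6, 7.4).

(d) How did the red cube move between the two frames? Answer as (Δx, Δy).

(-1.8, 3.4)

The red cube started near (9.7, 2.4) and ended near (7.9, 5.8).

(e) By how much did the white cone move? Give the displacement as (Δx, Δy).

(2.9, -2.2)

The white cone was at about (6.4, 4.5) and moved to about (9.3, 2.3).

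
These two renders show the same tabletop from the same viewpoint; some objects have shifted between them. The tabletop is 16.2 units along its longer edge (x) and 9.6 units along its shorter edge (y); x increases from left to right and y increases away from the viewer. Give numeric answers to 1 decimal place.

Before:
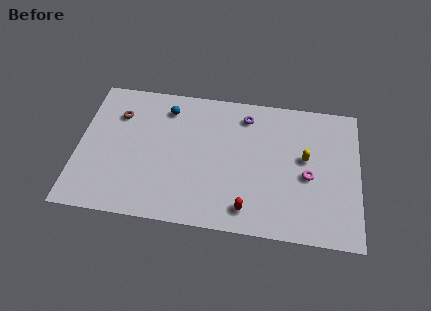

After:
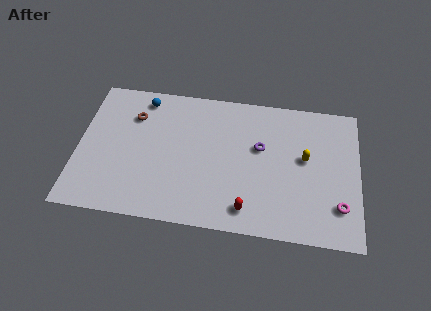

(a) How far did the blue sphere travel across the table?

1.5

From (5.0, 7.8) to (3.6, 8.3), the blue sphere covered √(1.4² + 0.5²) ≈ 1.5 units.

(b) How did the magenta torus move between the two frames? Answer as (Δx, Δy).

(1.8, -1.8)

The magenta torus was at about (13.3, 4.2) and moved to about (15.1, 2.4).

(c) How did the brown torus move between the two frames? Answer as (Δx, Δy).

(0.9, 0.0)

The brown torus was at about (2.2, 7.0) and moved to about (3.1, 7.0).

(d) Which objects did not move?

the yellow capsule and the red capsule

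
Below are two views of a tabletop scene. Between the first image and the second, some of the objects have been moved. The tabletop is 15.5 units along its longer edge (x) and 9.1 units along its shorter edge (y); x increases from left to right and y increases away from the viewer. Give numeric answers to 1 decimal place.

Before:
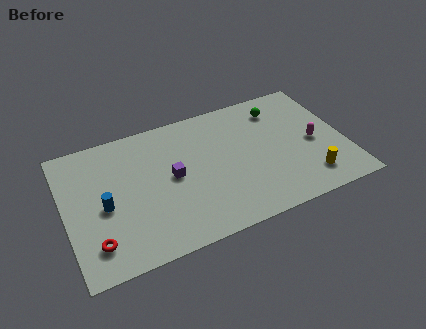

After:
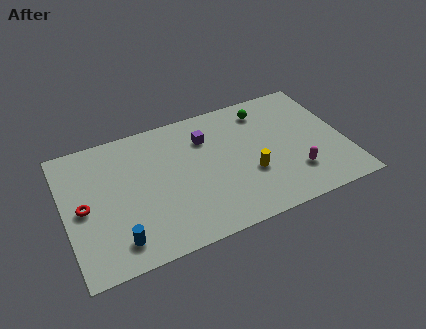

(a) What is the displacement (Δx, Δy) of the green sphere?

(-0.8, 0.2)

The green sphere was at about (12.2, 7.3) and moved to about (11.4, 7.5).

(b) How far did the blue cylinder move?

2.5

From (2.1, 4.1) to (2.6, 1.6), the blue cylinder covered √(0.5² + 2.5²) ≈ 2.5 units.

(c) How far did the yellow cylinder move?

3.4

The yellow cylinder was near (13.2, 1.8) before and (10.1, 3.3) after, so it travelled √(3.1² + 1.5²) ≈ 3.4 units.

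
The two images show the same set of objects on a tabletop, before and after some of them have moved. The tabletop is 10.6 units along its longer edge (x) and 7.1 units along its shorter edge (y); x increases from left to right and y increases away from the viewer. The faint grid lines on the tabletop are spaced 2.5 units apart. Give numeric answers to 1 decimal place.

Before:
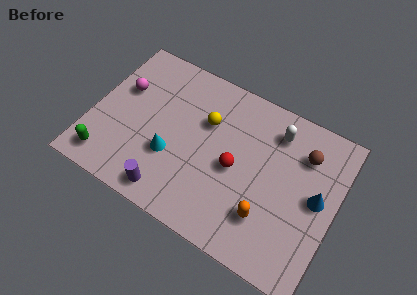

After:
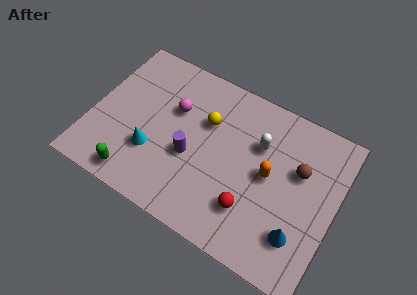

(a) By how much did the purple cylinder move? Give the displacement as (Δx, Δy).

(0.6, 2.0)

The purple cylinder was at about (3.8, 0.9) and moved to about (4.4, 2.9).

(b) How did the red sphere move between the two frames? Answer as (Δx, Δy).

(0.9, -1.4)

From the two frames, the red sphere sits at roughly (6.3, 3.3) before and (7.2, 1.9) after.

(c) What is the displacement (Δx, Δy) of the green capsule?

(1.3, -0.2)

From the two frames, the green capsule sits at roughly (1.0, 1.1) before and (2.3, 0.9) after.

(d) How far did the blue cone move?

2.0

From (9.8, 3.7) to (9.3, 1.8), the blue cone covered √(0.5² + 1.9²) ≈ 2.0 units.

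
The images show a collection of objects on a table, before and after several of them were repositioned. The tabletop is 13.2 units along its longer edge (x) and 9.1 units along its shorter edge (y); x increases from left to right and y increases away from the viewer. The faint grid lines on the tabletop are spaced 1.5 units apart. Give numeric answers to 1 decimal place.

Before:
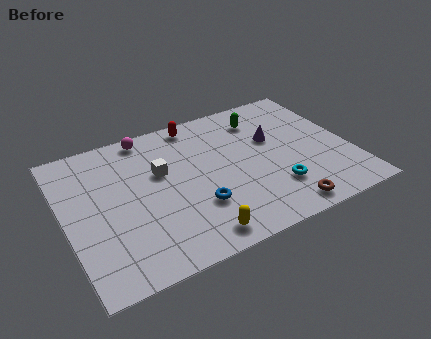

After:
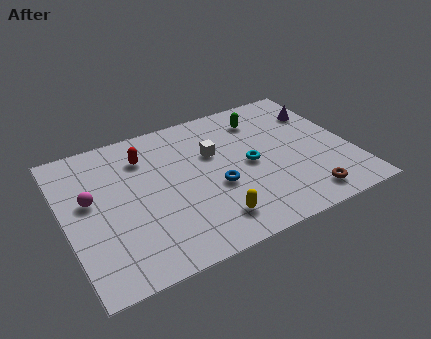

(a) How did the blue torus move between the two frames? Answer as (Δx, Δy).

(1.0, 0.8)

From the two frames, the blue torus sits at roughly (5.8, 2.8) before and (6.8, 3.6) after.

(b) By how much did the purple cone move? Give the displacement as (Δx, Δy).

(2.4, 1.0)

From the two frames, the purple cone sits at roughly (9.8, 5.6) before and (12.2, 6.6) after.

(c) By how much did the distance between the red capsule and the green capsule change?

+2.5

The distance was about 3.1 in the first image and 5.6 in the second, so they moved 2.5 units further apart.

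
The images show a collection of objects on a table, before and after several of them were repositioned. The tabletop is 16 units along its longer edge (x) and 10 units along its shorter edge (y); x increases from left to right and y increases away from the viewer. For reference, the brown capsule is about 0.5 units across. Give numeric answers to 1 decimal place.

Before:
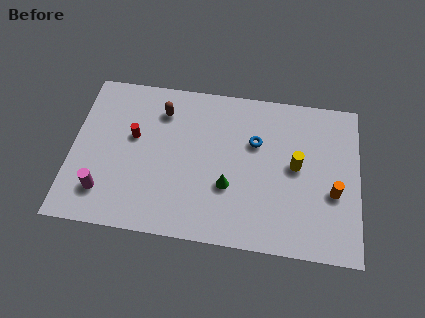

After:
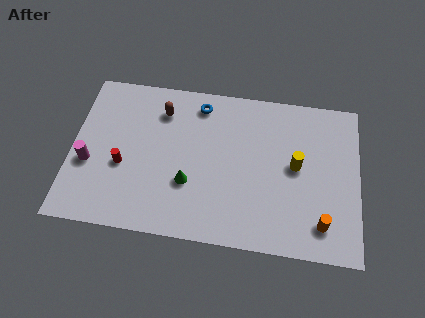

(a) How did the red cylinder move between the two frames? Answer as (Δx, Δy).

(-0.5, -1.9)

The red cylinder started near (3.4, 5.9) and ended near (2.9, 4.0).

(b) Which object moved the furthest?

the blue torus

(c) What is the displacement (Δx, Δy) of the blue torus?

(-3.2, 2.0)

The blue torus was at about (10.2, 6.5) and moved to about (7.0, 8.5).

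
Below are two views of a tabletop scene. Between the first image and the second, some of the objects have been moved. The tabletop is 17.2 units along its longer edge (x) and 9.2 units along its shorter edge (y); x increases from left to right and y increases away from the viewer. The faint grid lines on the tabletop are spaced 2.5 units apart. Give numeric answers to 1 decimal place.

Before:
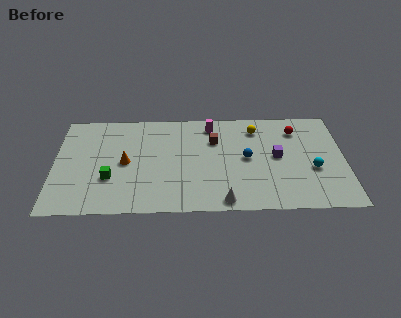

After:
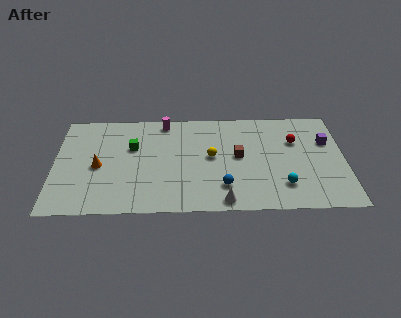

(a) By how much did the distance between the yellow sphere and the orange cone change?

-1.6

The distance was about 8.3 in the first image and 6.7 in the second, so they moved 1.6 units closer together.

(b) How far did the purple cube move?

3.3

The purple cube moved from about (13.2, 4.8) to (16.2, 6.1), a distance of √(3.0² + 1.3²) ≈ 3.3.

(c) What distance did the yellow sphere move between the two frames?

3.7

The yellow sphere moved from about (12.0, 7.4) to (9.3, 4.9), a distance of √(2.7² + 2.5²) ≈ 3.7.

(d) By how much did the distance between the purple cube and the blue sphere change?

+5.5

The distance was about 1.8 in the first image and 7.3 in the second, so they moved 5.5 units further apart.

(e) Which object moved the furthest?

the yellow sphere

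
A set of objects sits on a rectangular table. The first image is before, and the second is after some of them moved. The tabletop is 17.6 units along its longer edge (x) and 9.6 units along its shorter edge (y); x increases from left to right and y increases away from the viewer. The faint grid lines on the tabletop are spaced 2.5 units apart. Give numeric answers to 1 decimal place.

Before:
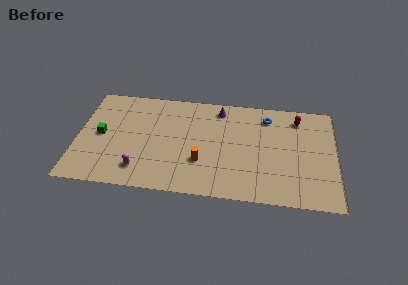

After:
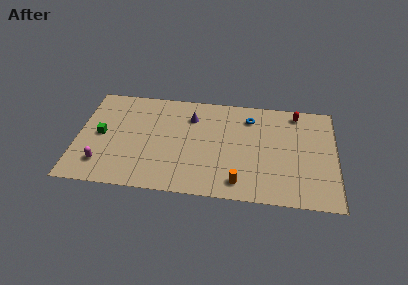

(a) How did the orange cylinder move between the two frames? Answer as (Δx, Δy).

(2.6, -1.6)

From the two frames, the orange cylinder sits at roughly (8.5, 3.1) before and (11.1, 1.5) after.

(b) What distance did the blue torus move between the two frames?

1.2

From (12.9, 7.8) to (11.7, 7.6), the blue torus covered √(1.2² + 0.2²) ≈ 1.2 units.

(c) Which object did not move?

the green cube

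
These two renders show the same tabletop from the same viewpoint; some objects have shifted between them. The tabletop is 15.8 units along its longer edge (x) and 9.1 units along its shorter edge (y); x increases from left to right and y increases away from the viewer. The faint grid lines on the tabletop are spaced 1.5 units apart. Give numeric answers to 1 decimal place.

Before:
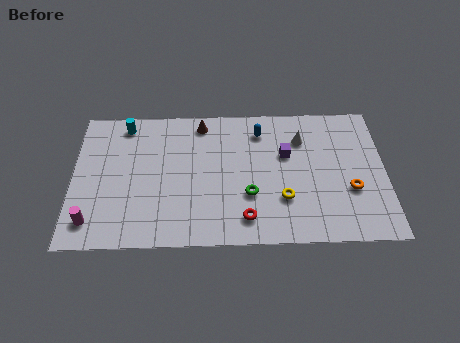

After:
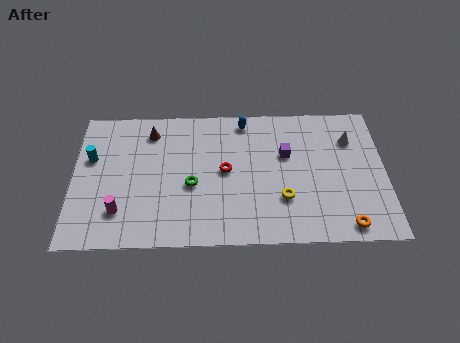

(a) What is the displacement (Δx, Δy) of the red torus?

(-1.0, 3.1)

From the two frames, the red torus sits at roughly (8.7, 1.6) before and (7.7, 4.7) after.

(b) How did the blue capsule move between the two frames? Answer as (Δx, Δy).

(-0.8, 0.7)

The blue capsule started near (9.5, 7.3) and ended near (8.7, 8.0).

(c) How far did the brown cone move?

2.6

The brown cone was near (6.5, 7.9) before and (3.9, 7.4) after, so it travelled √(2.6² + 0.5²) ≈ 2.6 units.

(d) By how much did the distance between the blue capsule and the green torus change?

+0.8

Before: roughly 4.2 units apart; after: 5.0. That's 0.8 units further apart.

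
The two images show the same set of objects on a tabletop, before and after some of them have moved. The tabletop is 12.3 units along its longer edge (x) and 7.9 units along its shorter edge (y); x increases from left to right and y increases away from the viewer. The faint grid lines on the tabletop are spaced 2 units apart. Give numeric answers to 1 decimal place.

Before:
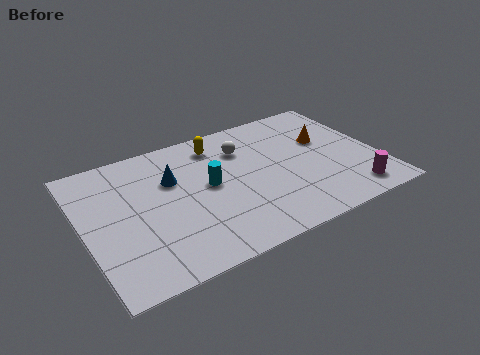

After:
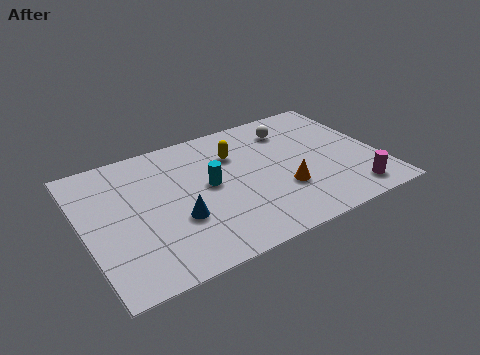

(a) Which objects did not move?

the magenta cylinder and the cyan cylinder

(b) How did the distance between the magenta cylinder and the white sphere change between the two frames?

-0.7

They were about 6.0 units apart before and 5.3 after — 0.7 units closer together.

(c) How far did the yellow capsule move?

1.1

From (5.9, 6.5) to (6.5, 5.6), the yellow capsule covered √(0.6² + 0.9²) ≈ 1.1 units.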